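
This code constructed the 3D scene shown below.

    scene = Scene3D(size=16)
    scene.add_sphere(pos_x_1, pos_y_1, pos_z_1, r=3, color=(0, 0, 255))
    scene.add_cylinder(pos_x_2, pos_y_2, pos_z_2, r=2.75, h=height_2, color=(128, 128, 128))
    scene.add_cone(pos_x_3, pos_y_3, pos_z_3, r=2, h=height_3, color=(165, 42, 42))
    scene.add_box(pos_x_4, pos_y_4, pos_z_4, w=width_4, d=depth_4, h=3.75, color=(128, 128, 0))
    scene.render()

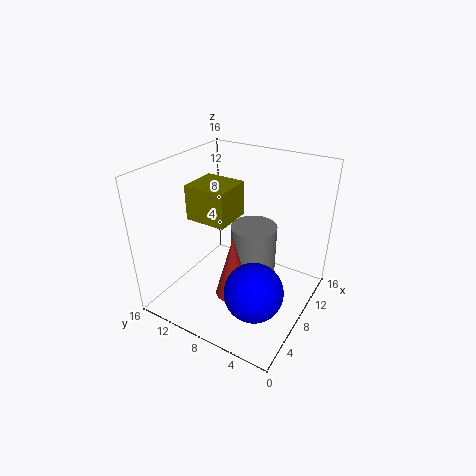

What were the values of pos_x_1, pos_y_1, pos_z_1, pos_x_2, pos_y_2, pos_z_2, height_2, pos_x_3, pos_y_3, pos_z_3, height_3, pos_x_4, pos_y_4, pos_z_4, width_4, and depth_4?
pos_x_1 = 4; pos_y_1 = 3.75; pos_z_1 = 5; pos_x_2 = 11.25; pos_y_2 = 7.75; pos_z_2 = 1.5; height_2 = 6.5; pos_x_3 = 6.5; pos_y_3 = 7.75; pos_z_3 = 1.5; height_3 = 7.25; pos_x_4 = 5; pos_y_4 = 8; pos_z_4 = 10.5; width_4 = 4.25; depth_4 = 4.5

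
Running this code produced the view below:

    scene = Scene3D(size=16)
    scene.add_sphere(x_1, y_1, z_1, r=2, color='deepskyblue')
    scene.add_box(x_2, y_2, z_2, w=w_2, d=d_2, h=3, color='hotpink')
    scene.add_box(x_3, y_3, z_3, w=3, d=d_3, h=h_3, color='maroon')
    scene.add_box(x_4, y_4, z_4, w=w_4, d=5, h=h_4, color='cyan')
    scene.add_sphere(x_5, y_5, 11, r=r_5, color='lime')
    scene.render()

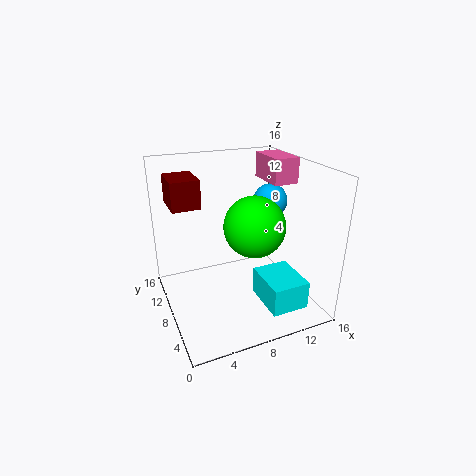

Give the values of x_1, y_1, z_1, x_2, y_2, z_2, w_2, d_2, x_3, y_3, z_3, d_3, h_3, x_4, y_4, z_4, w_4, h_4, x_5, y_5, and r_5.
x_1 = 13; y_1 = 10; z_1 = 11; x_2 = 13; y_2 = 9; z_2 = 13; w_2 = 3; d_2 = 5; x_3 = 1; y_3 = 8; z_3 = 12; d_3 = 4; h_3 = 3; x_4 = 9; y_4 = 1; z_4 = 2; w_4 = 4; h_4 = 3; x_5 = 8; y_5 = 4; r_5 = 3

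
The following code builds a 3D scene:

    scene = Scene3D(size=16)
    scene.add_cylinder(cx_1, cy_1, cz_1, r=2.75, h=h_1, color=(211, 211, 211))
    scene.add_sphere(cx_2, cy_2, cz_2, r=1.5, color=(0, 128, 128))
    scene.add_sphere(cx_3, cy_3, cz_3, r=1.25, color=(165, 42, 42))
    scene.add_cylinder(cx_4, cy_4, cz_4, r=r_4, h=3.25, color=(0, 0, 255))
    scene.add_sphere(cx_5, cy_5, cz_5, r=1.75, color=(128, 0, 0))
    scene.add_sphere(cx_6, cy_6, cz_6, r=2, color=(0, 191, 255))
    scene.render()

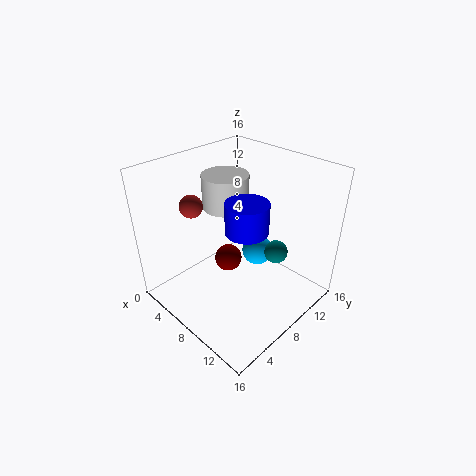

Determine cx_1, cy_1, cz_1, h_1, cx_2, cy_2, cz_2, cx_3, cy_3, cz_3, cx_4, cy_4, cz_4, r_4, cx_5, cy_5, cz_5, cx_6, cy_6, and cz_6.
cx_1 = 4, cy_1 = 10, cz_1 = 9.75, h_1 = 4, cx_2 = 8.75, cy_2 = 14.25, cz_2 = 3.25, cx_3 = 4.25, cy_3 = 4.75, cz_3 = 11.75, cx_4 = 10, cy_4 = 7.25, cz_4 = 10, r_4 = 2.25, cx_5 = 4, cy_5 = 10.25, cz_5 = 2, cx_6 = 6, cy_6 = 13.75, cz_6 = 2.5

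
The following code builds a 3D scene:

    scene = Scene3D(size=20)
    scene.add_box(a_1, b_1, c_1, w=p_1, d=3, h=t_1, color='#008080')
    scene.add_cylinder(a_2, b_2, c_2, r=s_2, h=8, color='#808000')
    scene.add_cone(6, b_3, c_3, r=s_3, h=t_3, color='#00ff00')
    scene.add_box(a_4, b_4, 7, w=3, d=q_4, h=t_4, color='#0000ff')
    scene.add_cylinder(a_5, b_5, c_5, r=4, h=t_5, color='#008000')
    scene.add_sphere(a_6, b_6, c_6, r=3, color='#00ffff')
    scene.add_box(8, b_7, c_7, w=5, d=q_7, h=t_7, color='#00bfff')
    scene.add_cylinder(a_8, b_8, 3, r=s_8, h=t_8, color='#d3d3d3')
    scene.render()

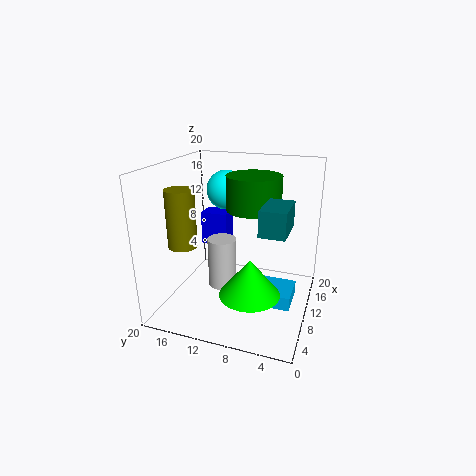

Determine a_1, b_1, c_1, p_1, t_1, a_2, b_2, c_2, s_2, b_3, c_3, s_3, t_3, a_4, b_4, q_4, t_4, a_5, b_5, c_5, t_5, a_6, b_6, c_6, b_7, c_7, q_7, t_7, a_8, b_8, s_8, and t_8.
a_1 = 2, b_1 = 2, c_1 = 14, p_1 = 5, t_1 = 3, a_2 = 7, b_2 = 17, c_2 = 9, s_2 = 2, b_3 = 7, c_3 = 4, s_3 = 4, t_3 = 5, a_4 = 13, b_4 = 13, q_4 = 4, t_4 = 5, a_5 = 14, b_5 = 9, c_5 = 13, t_5 = 5, a_6 = 16, b_6 = 14, c_6 = 15, b_7 = 2, c_7 = 1, q_7 = 5, t_7 = 2, a_8 = 9, b_8 = 12, s_8 = 2, t_8 = 7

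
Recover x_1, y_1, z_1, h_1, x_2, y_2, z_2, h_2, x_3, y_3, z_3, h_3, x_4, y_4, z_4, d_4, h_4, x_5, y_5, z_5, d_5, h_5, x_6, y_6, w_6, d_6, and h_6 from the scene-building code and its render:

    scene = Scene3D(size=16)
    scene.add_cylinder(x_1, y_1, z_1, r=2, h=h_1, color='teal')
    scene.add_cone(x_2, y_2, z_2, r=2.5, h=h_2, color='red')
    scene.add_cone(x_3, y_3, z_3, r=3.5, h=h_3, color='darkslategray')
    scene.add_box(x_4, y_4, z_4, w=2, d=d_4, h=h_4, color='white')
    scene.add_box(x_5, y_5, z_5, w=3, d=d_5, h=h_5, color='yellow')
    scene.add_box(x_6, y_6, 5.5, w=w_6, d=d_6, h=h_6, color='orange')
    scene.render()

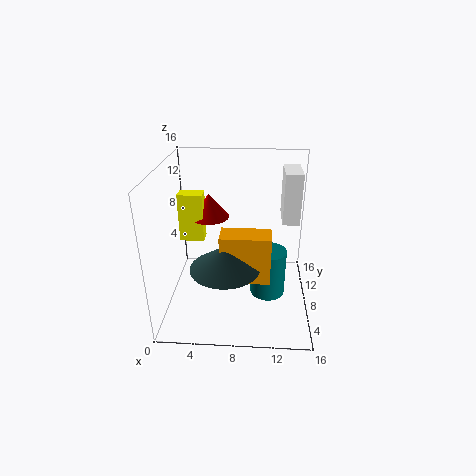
x_1 = 11.5; y_1 = 8; z_1 = 1; h_1 = 5.5; x_2 = 4; y_2 = 13.5; z_2 = 8; h_2 = 3; x_3 = 7; y_3 = 3.5; z_3 = 7; h_3 = 2.5; x_4 = 13; y_4 = 10.5; z_4 = 8.5; d_4 = 4.5; h_4 = 6; x_5 = 0.5; y_5 = 11.5; z_5 = 5.5; d_5 = 2; h_5 = 6; x_6 = 6.5; y_6 = 3; w_6 = 5; d_6 = 2.5; h_6 = 5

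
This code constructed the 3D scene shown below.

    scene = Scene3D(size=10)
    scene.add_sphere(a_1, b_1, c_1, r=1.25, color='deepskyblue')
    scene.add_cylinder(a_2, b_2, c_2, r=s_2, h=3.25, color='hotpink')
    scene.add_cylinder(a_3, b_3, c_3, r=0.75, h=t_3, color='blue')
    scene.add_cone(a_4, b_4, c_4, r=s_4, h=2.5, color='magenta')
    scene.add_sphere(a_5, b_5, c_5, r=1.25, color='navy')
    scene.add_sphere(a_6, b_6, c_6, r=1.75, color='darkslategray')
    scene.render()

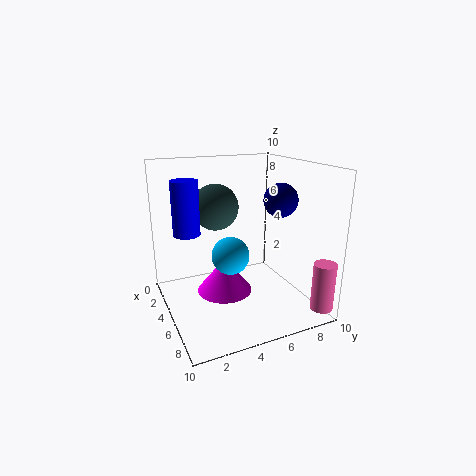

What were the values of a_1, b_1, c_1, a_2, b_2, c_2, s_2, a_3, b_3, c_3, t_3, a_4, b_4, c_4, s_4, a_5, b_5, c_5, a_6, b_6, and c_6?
a_1 = 6; b_1 = 4; c_1 = 4.25; a_2 = 9.25; b_2 = 9.25; c_2 = 0.75; s_2 = 0.75; a_3 = 7.5; b_3 = 0.75; c_3 = 6.75; t_3 = 3; a_4 = 4.25; b_4 = 4.25; c_4 = 0.75; s_4 = 2; a_5 = 4.75; b_5 = 8.5; c_5 = 7.25; a_6 = 2; b_6 = 4.5; c_6 = 6.5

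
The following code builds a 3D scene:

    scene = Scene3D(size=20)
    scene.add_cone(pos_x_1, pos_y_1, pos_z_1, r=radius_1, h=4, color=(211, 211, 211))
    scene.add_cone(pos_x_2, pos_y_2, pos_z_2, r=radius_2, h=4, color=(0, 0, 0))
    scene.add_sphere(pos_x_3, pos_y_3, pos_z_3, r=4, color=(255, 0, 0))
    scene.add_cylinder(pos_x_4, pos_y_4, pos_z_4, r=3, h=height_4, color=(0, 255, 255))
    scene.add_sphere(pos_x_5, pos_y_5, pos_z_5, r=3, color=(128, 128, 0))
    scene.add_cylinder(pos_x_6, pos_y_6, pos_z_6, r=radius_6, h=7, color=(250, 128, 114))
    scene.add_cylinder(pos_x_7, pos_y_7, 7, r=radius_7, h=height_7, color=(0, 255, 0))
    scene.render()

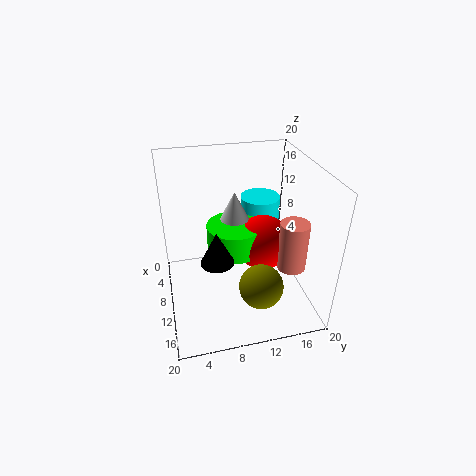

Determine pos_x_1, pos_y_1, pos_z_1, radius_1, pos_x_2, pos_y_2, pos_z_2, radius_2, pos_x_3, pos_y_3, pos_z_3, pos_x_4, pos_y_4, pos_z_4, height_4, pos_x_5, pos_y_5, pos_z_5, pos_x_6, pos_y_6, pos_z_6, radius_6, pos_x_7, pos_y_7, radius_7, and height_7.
pos_x_1 = 8; pos_y_1 = 10; pos_z_1 = 12; radius_1 = 2; pos_x_2 = 16; pos_y_2 = 6; pos_z_2 = 11; radius_2 = 2; pos_x_3 = 9; pos_y_3 = 14; pos_z_3 = 8; pos_x_4 = 4; pos_y_4 = 15; pos_z_4 = 6; height_4 = 7; pos_x_5 = 15; pos_y_5 = 12; pos_z_5 = 5; pos_x_6 = 13; pos_y_6 = 17; pos_z_6 = 6; radius_6 = 2; pos_x_7 = 8; pos_y_7 = 10; radius_7 = 4; height_7 = 4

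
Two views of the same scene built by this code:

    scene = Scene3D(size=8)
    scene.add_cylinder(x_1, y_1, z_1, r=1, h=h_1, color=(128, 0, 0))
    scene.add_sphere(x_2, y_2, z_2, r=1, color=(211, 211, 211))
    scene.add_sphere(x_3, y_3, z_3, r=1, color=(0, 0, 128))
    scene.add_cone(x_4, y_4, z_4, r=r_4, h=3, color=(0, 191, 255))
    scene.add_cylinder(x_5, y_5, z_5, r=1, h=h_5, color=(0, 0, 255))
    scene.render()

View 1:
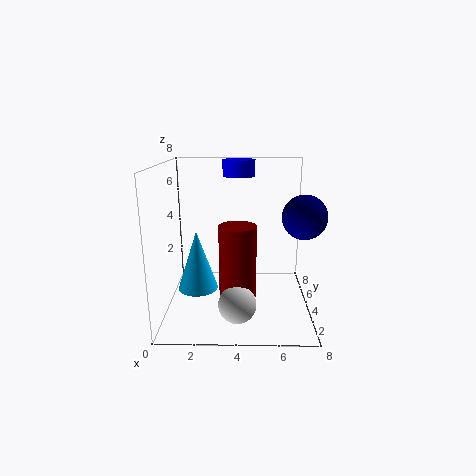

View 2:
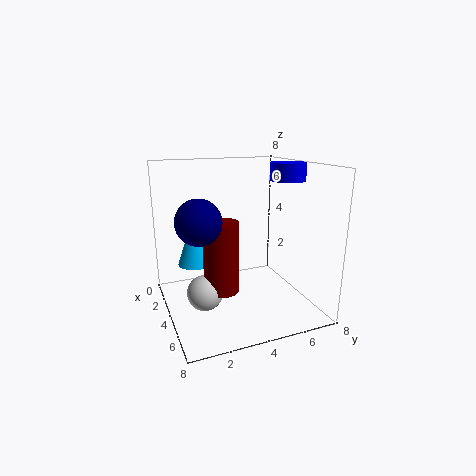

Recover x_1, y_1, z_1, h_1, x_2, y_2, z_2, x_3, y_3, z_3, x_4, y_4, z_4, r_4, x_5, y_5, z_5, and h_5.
x_1 = 4
y_1 = 3
z_1 = 1
h_1 = 4
x_2 = 4
y_2 = 2
z_2 = 1
x_3 = 7
y_3 = 1
z_3 = 6
x_4 = 2
y_4 = 2
z_4 = 2
r_4 = 1
x_5 = 4
y_5 = 7
z_5 = 7
h_5 = 1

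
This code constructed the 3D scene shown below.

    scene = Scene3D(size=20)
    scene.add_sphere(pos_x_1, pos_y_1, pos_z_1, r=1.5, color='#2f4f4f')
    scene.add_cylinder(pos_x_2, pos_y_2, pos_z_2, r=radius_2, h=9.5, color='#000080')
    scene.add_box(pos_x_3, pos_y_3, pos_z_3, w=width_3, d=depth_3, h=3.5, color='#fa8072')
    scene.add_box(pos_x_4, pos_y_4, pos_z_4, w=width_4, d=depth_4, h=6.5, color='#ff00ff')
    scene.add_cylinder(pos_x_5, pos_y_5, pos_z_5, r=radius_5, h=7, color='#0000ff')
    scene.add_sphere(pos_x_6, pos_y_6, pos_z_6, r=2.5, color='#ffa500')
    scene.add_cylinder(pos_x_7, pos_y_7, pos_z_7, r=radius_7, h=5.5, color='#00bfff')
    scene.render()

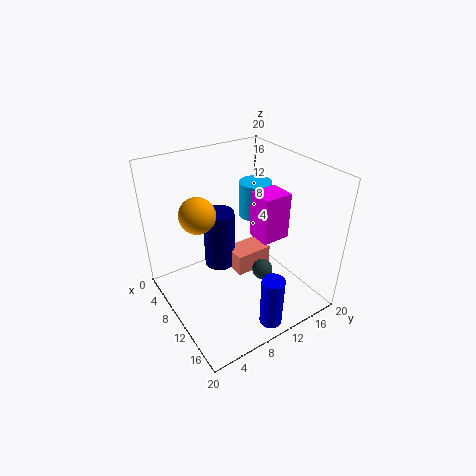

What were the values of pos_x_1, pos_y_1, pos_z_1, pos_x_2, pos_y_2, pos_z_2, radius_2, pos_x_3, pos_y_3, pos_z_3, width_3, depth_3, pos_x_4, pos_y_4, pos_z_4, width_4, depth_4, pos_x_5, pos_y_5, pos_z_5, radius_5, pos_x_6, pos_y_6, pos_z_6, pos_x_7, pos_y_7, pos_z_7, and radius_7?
pos_x_1 = 12; pos_y_1 = 13; pos_z_1 = 4.5; pos_x_2 = 3; pos_y_2 = 11; pos_z_2 = 1; radius_2 = 2.5; pos_x_3 = 3.5; pos_y_3 = 12; pos_z_3 = 0.5; width_3 = 4; depth_3 = 6; pos_x_4 = 10; pos_y_4 = 12; pos_z_4 = 10; width_4 = 3.5; depth_4 = 4; pos_x_5 = 18; pos_y_5 = 10; pos_z_5 = 1; radius_5 = 1.5; pos_x_6 = 7; pos_y_6 = 5.5; pos_z_6 = 13.5; pos_x_7 = 5; pos_y_7 = 16.5; pos_z_7 = 9.5; radius_7 = 2.5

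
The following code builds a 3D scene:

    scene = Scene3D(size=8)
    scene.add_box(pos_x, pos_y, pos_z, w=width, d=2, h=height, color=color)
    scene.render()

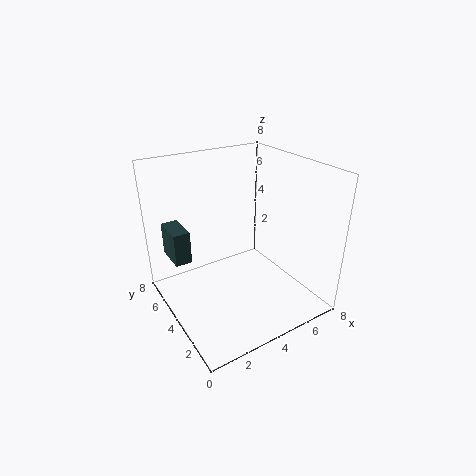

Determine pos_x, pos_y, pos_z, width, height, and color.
pos_x = 1, pos_y = 6, pos_z = 2, width = 1, height = 2, color = 'darkslategray'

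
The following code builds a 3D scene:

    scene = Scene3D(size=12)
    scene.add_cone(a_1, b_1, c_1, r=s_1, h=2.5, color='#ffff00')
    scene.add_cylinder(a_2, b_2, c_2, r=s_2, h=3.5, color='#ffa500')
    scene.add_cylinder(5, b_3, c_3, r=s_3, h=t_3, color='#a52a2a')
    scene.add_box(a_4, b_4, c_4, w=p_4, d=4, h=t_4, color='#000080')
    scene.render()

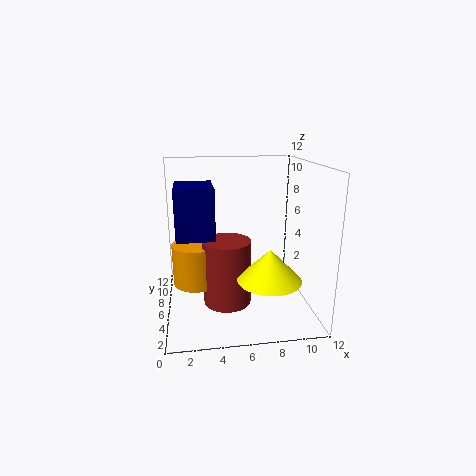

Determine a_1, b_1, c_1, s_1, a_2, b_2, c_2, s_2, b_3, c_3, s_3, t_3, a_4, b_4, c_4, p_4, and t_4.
a_1 = 8, b_1 = 3, c_1 = 3.5, s_1 = 2.5, a_2 = 2.5, b_2 = 6.5, c_2 = 2, s_2 = 2, b_3 = 5.5, c_3 = 0.5, s_3 = 2, t_3 = 5.5, a_4 = 1, b_4 = 4, c_4 = 6.5, p_4 = 3, t_4 = 4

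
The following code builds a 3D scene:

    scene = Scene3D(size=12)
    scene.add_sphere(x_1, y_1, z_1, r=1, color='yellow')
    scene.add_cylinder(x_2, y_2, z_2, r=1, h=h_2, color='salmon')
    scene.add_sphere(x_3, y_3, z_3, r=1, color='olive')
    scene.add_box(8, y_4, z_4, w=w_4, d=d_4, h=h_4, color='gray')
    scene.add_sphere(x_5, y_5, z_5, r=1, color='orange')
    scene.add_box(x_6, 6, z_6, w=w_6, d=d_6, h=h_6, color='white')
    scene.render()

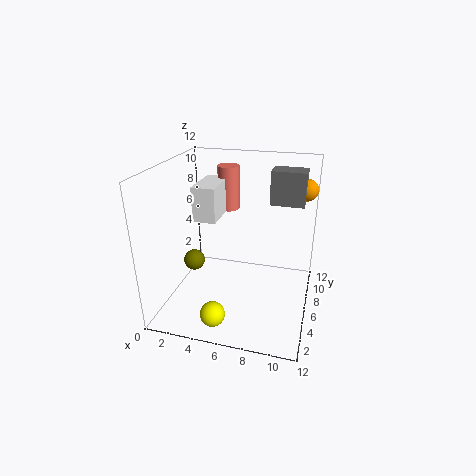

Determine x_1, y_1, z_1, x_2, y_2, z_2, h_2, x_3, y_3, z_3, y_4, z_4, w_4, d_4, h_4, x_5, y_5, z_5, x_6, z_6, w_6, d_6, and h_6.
x_1 = 5; y_1 = 2; z_1 = 1; x_2 = 4; y_2 = 10; z_2 = 7; h_2 = 4; x_3 = 1; y_3 = 8; z_3 = 2; y_4 = 9; z_4 = 8; w_4 = 3; d_4 = 2; h_4 = 3; x_5 = 11; y_5 = 11; z_5 = 9; x_6 = 2; z_6 = 7; w_6 = 2; d_6 = 4; h_6 = 3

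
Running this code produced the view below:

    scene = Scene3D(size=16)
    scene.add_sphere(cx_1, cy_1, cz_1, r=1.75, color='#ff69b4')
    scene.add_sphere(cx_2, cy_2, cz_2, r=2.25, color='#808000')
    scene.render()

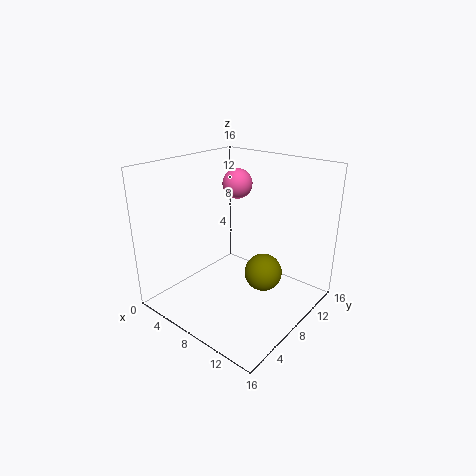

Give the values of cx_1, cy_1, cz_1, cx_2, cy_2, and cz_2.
cx_1 = 5.25
cy_1 = 11.25
cz_1 = 13
cx_2 = 9.5
cy_2 = 11
cz_2 = 2.75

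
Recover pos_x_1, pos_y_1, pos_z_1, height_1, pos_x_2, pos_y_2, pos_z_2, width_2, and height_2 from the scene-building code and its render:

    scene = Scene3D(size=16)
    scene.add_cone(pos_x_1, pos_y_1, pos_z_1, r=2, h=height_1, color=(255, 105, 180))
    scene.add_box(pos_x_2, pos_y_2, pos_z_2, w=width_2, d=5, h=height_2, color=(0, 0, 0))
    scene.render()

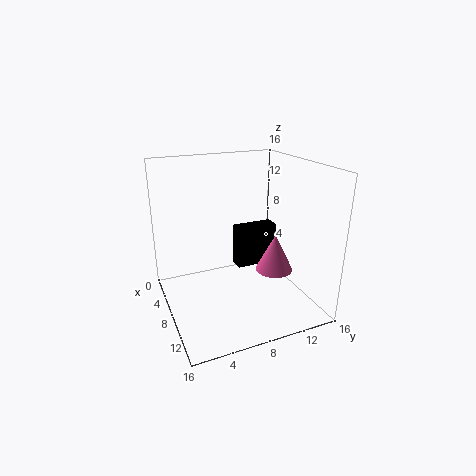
pos_x_1 = 11
pos_y_1 = 11
pos_z_1 = 5
height_1 = 4
pos_x_2 = 4
pos_y_2 = 9
pos_z_2 = 3
width_2 = 2
height_2 = 5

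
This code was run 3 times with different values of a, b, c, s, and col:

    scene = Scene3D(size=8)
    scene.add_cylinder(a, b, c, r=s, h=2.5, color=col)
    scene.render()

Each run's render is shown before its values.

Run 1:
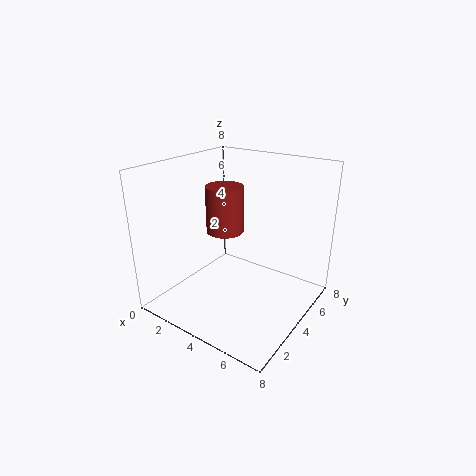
a = 3.5
b = 3.5
c = 4.5
s = 1
col = 'brown'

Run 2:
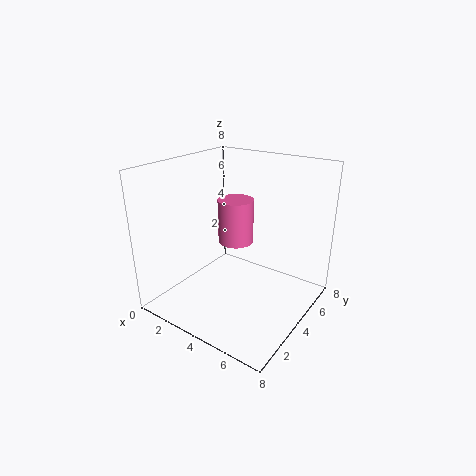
a = 3.5
b = 4.5
c = 3.5
s = 1
col = 'hotpink'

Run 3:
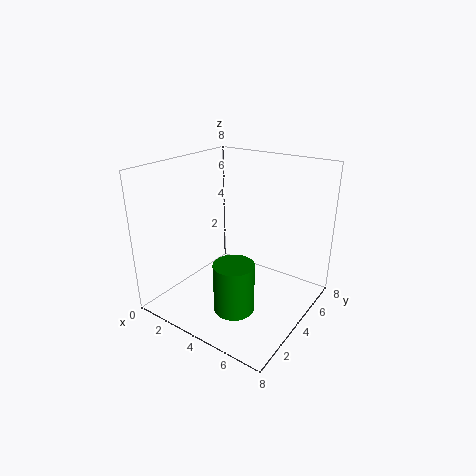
a = 5.5
b = 1.5
c = 1.5
s = 1
col = 'green'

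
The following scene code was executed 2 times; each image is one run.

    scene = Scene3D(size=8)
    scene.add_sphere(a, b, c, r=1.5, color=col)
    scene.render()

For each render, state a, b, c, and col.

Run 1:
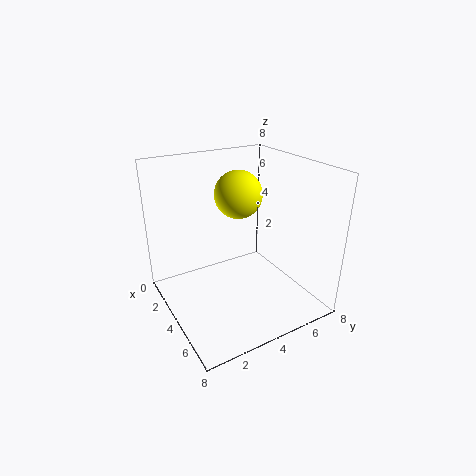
a = 1.5; b = 5.5; c = 5.5; col = 'yellow'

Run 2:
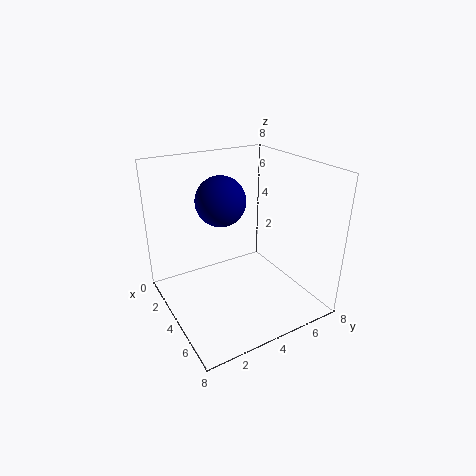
a = 2; b = 4; c = 5.5; col = 'navy'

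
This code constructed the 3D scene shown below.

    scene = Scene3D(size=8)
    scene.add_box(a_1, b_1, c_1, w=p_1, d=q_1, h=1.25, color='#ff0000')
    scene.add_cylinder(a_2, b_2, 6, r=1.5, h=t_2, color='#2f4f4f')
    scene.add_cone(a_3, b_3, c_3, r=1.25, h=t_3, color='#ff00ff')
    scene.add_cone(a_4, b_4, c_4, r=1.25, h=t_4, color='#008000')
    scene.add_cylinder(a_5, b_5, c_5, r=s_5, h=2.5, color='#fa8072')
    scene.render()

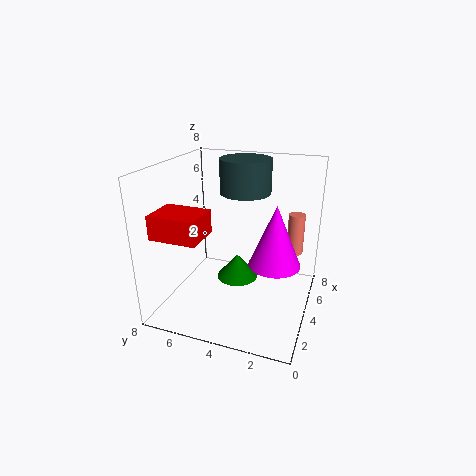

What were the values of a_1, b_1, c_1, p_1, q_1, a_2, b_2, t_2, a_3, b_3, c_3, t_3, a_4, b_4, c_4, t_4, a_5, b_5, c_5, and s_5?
a_1 = 0.75; b_1 = 5; c_1 = 4.75; p_1 = 2; q_1 = 2.5; a_2 = 6; b_2 = 4.25; t_2 = 2; a_3 = 2.25; b_3 = 1.5; c_3 = 3.75; t_3 = 3; a_4 = 5.25; b_4 = 4.5; c_4 = 0.75; t_4 = 1.5; a_5 = 6.75; b_5 = 1.25; c_5 = 2.25; s_5 = 0.5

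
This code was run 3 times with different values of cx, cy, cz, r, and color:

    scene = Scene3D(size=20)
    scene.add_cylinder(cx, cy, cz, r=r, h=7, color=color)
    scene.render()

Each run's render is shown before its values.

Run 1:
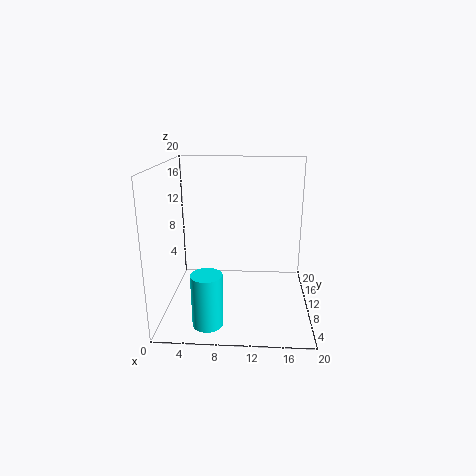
cx = 6.5, cy = 3.5, cz = 0.5, r = 2, color = 'cyan'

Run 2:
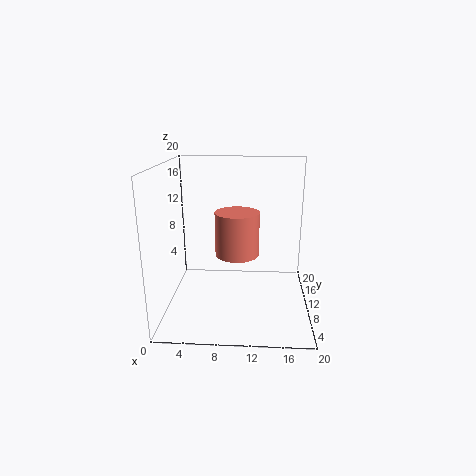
cx = 9.5, cy = 16, cz = 5, r = 3.5, color = 'salmon'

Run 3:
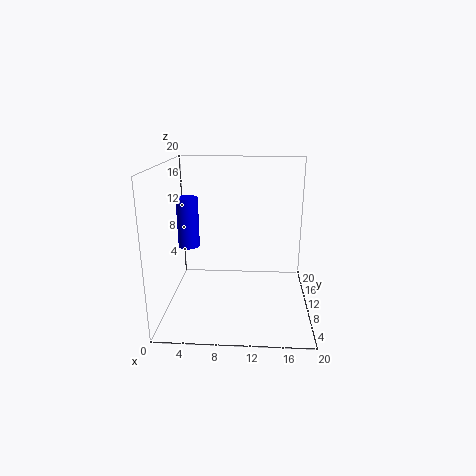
cx = 3, cy = 10.5, cz = 8.5, r = 1.5, color = 'blue'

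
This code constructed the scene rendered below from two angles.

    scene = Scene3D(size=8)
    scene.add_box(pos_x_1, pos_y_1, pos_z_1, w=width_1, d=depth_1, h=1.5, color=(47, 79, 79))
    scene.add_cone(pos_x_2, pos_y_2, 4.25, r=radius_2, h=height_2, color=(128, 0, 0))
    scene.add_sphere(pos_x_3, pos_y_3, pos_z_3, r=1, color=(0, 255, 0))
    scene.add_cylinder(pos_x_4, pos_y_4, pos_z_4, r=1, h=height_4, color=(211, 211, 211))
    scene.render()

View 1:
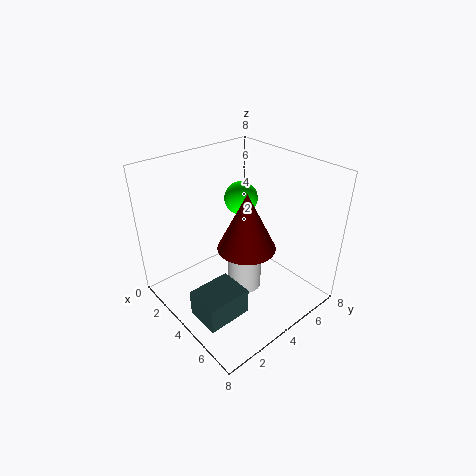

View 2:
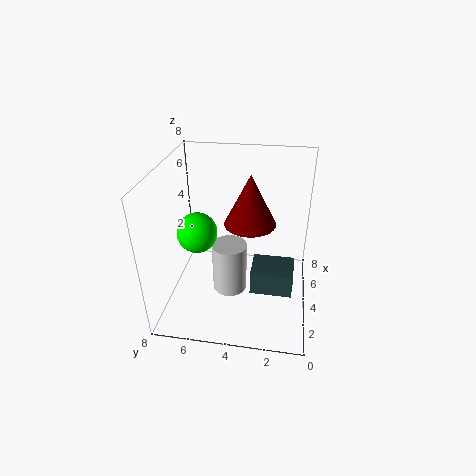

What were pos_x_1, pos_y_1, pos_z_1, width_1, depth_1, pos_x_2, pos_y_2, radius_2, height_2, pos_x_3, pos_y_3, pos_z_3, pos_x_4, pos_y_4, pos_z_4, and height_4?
pos_x_1 = 3.75, pos_y_1 = 0.75, pos_z_1 = 0.25, width_1 = 2, depth_1 = 2.5, pos_x_2 = 5.25, pos_y_2 = 3.5, radius_2 = 1.5, height_2 = 3, pos_x_3 = 2.25, pos_y_3 = 5.75, pos_z_3 = 5.25, pos_x_4 = 4, pos_y_4 = 4.5, pos_z_4 = 0.5, height_4 = 3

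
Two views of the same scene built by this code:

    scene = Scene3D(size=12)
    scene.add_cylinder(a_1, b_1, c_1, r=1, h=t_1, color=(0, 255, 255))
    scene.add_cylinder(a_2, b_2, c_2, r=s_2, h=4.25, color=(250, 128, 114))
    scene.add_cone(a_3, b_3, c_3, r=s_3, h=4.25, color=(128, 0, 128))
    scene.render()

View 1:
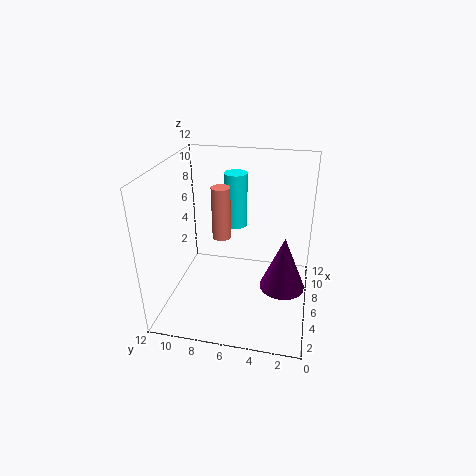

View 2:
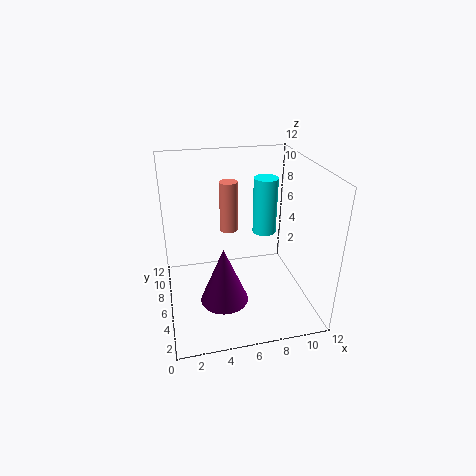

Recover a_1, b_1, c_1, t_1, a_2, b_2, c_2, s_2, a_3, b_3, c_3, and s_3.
a_1 = 8.5, b_1 = 6.75, c_1 = 6, t_1 = 4.75, a_2 = 5.5, b_2 = 7.25, c_2 = 6.25, s_2 = 0.75, a_3 = 4, b_3 = 2, c_3 = 3.25, s_3 = 1.75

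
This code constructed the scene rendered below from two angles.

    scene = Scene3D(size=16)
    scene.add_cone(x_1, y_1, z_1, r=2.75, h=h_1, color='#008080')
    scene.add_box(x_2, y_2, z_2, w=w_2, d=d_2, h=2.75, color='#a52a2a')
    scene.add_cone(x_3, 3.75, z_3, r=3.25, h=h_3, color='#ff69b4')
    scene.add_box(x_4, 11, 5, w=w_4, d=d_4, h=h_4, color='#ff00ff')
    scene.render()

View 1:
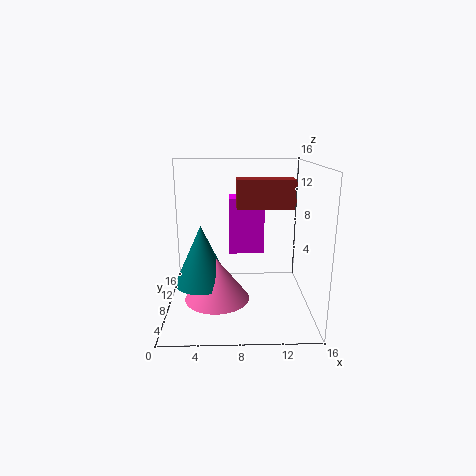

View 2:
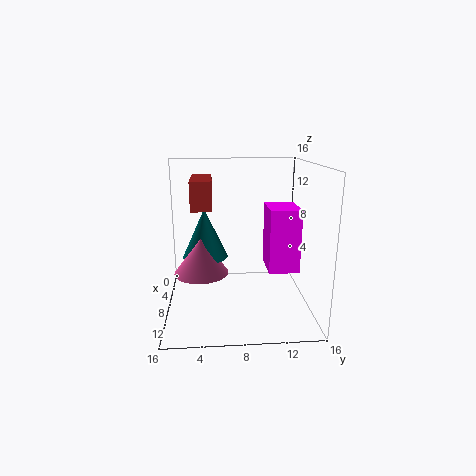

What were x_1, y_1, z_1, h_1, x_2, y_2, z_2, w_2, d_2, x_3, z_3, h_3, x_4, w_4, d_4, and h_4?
x_1 = 4.25, y_1 = 4.25, z_1 = 4.5, h_1 = 6, x_2 = 7.75, y_2 = 3.25, z_2 = 12.25, w_2 = 5.5, d_2 = 2, x_3 = 5.75, z_3 = 3, h_3 = 4.25, x_4 = 7, w_4 = 4.25, d_4 = 3.25, h_4 = 6.75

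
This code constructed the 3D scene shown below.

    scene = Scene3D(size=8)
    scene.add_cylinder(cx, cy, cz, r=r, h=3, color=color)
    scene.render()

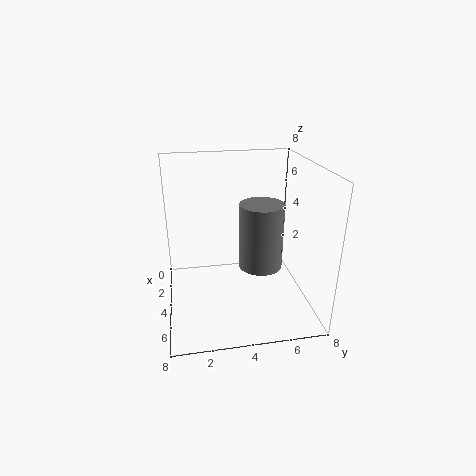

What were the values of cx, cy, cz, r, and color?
cx = 7
cy = 4.5
cz = 4
r = 1
color = 'gray'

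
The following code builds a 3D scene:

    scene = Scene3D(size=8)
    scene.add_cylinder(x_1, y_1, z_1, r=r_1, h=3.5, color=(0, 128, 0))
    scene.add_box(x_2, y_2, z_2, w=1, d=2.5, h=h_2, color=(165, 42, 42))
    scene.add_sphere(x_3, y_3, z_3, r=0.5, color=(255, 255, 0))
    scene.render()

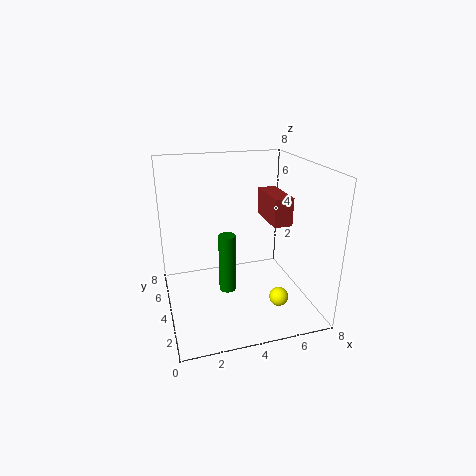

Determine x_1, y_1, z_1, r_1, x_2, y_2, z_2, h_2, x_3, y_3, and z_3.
x_1 = 3.5, y_1 = 4.5, z_1 = 0.5, r_1 = 0.5, x_2 = 5.5, y_2 = 2.5, z_2 = 5, h_2 = 1.5, x_3 = 5.5, y_3 = 1.5, z_3 = 1.5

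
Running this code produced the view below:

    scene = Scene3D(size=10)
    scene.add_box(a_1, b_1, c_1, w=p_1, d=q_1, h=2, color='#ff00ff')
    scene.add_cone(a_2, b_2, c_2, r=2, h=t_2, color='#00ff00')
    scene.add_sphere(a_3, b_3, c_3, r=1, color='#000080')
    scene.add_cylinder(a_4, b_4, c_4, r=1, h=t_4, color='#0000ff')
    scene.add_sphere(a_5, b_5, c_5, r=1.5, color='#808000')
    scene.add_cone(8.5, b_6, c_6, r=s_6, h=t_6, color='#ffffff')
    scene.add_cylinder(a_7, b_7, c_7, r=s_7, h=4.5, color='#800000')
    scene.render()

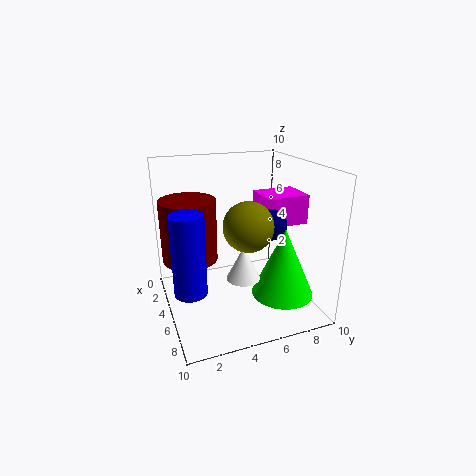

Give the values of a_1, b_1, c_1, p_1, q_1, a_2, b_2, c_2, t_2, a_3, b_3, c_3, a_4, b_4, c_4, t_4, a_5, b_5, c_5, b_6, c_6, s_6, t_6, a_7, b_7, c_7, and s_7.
a_1 = 4, b_1 = 6.5, c_1 = 6, p_1 = 2.5, q_1 = 3, a_2 = 8, b_2 = 7, c_2 = 2, t_2 = 4.5, a_3 = 7, b_3 = 6.5, c_3 = 6.5, a_4 = 7.5, b_4 = 1, c_4 = 3, t_4 = 5, a_5 = 8, b_5 = 4.5, c_5 = 7, b_6 = 4, c_6 = 4, s_6 = 1, t_6 = 2, a_7 = 3, b_7 = 2, c_7 = 3, s_7 = 2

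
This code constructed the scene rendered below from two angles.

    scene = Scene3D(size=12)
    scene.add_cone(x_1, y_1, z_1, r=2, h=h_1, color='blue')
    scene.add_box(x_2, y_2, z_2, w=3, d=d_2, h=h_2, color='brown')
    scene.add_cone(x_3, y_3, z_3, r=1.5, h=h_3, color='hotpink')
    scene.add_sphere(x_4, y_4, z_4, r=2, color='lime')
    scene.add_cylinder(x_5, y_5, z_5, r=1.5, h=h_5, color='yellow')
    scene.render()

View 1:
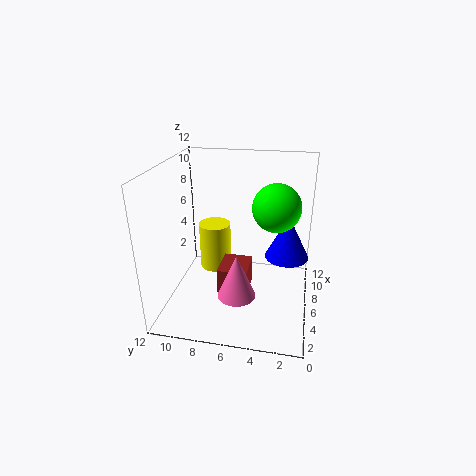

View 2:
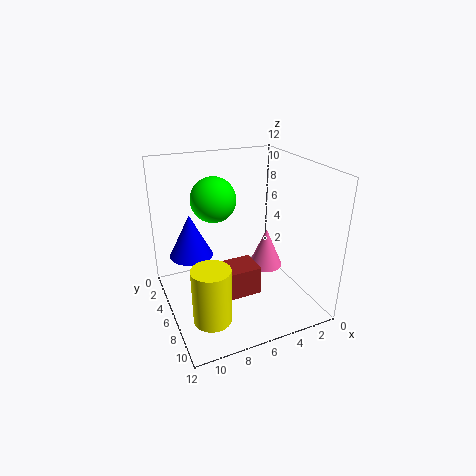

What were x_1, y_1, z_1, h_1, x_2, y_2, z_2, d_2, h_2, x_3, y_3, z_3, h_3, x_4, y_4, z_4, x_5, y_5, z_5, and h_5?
x_1 = 9, y_1 = 2, z_1 = 3, h_1 = 4, x_2 = 4.5, y_2 = 5, z_2 = 1, d_2 = 2.5, h_2 = 2.5, x_3 = 3, y_3 = 5.5, z_3 = 2.5, h_3 = 3.5, x_4 = 7, y_4 = 3, z_4 = 8.5, x_5 = 9.5, y_5 = 9, z_5 = 1, h_5 = 4.5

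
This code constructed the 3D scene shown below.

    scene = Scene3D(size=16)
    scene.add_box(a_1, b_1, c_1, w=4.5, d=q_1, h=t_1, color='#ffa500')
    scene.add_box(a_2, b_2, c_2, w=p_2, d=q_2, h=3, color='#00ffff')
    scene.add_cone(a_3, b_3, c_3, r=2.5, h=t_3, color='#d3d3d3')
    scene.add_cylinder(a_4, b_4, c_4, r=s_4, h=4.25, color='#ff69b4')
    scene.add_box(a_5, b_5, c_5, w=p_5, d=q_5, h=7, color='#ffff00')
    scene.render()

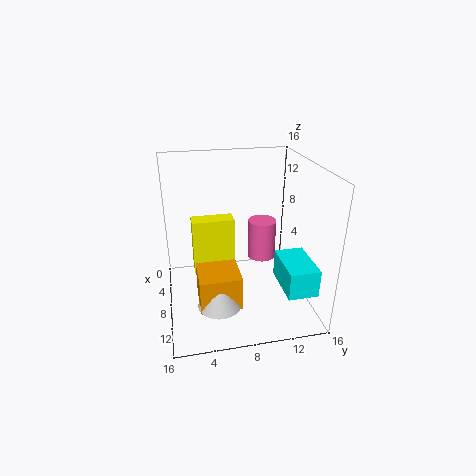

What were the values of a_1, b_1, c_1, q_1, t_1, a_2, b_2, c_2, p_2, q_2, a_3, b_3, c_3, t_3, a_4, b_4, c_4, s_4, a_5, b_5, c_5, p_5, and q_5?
a_1 = 6.25, b_1 = 3.25, c_1 = 0.25, q_1 = 4.75, t_1 = 4, a_2 = 9, b_2 = 12, c_2 = 3.5, p_2 = 5.25, q_2 = 3.25, a_3 = 9.75, b_3 = 5.5, c_3 = 0.5, t_3 = 3.75, a_4 = 8.75, b_4 = 10.5, c_4 = 6, s_4 = 1.5, a_5 = 1.5, b_5 = 3.25, c_5 = 1.25, p_5 = 2.25, q_5 = 5.25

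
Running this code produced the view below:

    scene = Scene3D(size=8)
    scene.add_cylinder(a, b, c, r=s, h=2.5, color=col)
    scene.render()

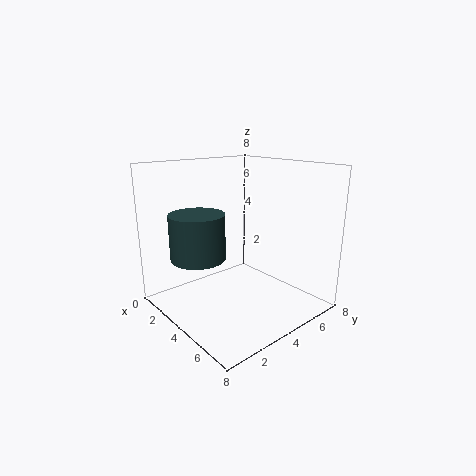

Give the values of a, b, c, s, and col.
a = 3
b = 2
c = 3
s = 1.5
col = 'darkslategray'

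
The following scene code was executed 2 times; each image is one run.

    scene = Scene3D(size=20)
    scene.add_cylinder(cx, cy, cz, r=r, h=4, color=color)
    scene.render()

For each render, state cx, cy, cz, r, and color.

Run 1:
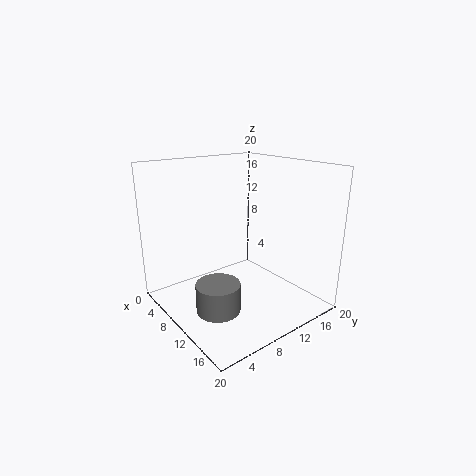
cx = 11.5
cy = 5.5
cz = 1
r = 3
color = 'gray'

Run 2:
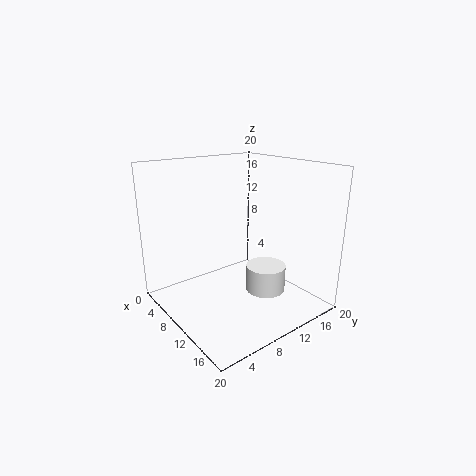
cx = 10.5
cy = 15
cz = 0.5
r = 3
color = 'white'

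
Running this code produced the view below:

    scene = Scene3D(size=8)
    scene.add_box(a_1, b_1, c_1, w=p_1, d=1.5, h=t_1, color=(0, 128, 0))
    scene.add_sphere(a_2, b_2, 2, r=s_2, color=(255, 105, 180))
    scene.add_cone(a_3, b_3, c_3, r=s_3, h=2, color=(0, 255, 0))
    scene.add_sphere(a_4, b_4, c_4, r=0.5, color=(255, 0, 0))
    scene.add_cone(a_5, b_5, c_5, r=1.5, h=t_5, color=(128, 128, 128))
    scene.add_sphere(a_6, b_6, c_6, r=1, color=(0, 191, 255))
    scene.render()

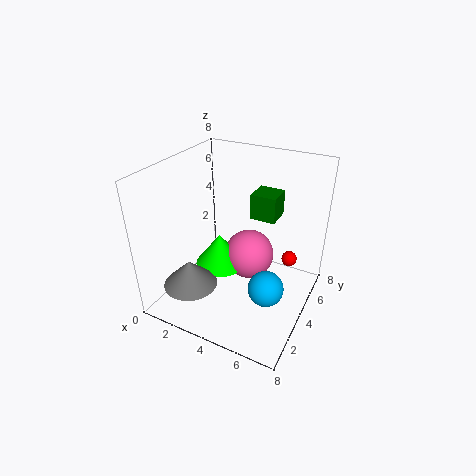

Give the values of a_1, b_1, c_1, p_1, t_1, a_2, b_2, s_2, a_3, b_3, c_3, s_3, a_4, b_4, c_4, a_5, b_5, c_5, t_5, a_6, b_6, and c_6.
a_1 = 4; b_1 = 5.5; c_1 = 4.5; p_1 = 1.5; t_1 = 1.5; a_2 = 4; b_2 = 5.5; s_2 = 1.5; a_3 = 2.5; b_3 = 4.5; c_3 = 1.5; s_3 = 1.5; a_4 = 6; b_4 = 7.5; c_4 = 1; a_5 = 2; b_5 = 2; c_5 = 1.5; t_5 = 1.5; a_6 = 6; b_6 = 3.5; c_6 = 1.5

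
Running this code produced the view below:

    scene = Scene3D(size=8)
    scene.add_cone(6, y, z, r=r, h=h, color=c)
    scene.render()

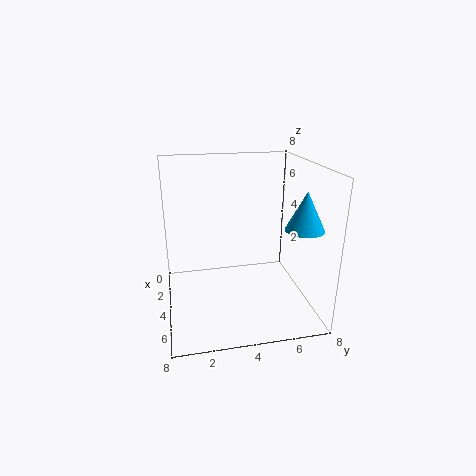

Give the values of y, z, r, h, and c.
y = 7
z = 5
r = 1
h = 2
c = 'deepskyblue'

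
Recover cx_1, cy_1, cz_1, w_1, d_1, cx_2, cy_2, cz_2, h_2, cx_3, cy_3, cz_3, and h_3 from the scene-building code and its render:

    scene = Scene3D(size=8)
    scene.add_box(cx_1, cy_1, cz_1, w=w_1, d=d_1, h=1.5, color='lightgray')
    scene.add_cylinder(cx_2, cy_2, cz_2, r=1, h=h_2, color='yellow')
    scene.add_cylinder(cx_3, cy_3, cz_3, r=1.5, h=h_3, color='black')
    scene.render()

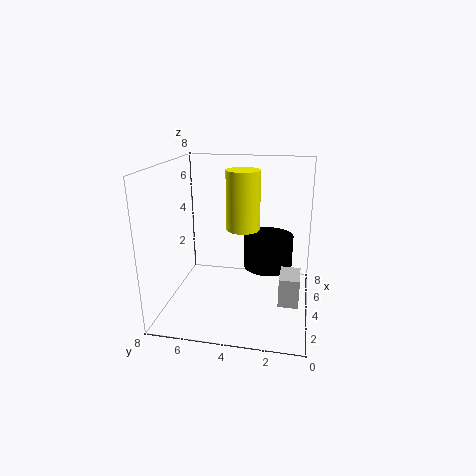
cx_1 = 1.5
cy_1 = 0.5
cz_1 = 1.5
w_1 = 1.5
d_1 = 1
cx_2 = 5.5
cy_2 = 4
cz_2 = 4
h_2 = 3.5
cx_3 = 6
cy_3 = 2.5
cz_3 = 1.5
h_3 = 2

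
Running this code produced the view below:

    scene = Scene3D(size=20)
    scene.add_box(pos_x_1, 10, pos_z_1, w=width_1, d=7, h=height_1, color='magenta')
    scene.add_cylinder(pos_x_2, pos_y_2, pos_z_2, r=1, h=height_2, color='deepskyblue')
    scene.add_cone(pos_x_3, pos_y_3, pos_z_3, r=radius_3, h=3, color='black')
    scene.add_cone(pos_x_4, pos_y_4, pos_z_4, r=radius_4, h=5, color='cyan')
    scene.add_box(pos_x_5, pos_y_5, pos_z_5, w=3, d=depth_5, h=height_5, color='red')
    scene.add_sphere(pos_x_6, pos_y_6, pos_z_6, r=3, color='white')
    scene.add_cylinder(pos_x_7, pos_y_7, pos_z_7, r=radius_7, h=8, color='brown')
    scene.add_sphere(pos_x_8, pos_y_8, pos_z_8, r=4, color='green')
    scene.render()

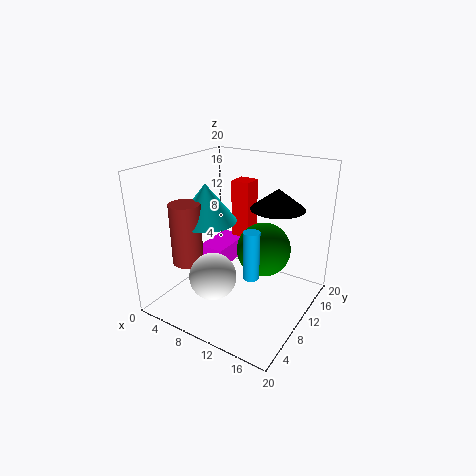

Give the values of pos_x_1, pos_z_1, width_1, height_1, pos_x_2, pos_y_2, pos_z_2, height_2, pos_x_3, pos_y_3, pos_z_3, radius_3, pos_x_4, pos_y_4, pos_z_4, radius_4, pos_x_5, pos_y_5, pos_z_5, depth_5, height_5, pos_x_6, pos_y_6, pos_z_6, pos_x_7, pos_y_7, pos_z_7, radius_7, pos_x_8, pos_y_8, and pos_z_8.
pos_x_1 = 3
pos_z_1 = 4
width_1 = 4
height_1 = 3
pos_x_2 = 15
pos_y_2 = 5
pos_z_2 = 8
height_2 = 6
pos_x_3 = 13
pos_y_3 = 16
pos_z_3 = 13
radius_3 = 4
pos_x_4 = 7
pos_y_4 = 7
pos_z_4 = 13
radius_4 = 4
pos_x_5 = 5
pos_y_5 = 16
pos_z_5 = 7
depth_5 = 3
height_5 = 9
pos_x_6 = 10
pos_y_6 = 4
pos_z_6 = 7
pos_x_7 = 6
pos_y_7 = 4
pos_z_7 = 8
radius_7 = 2
pos_x_8 = 12
pos_y_8 = 14
pos_z_8 = 7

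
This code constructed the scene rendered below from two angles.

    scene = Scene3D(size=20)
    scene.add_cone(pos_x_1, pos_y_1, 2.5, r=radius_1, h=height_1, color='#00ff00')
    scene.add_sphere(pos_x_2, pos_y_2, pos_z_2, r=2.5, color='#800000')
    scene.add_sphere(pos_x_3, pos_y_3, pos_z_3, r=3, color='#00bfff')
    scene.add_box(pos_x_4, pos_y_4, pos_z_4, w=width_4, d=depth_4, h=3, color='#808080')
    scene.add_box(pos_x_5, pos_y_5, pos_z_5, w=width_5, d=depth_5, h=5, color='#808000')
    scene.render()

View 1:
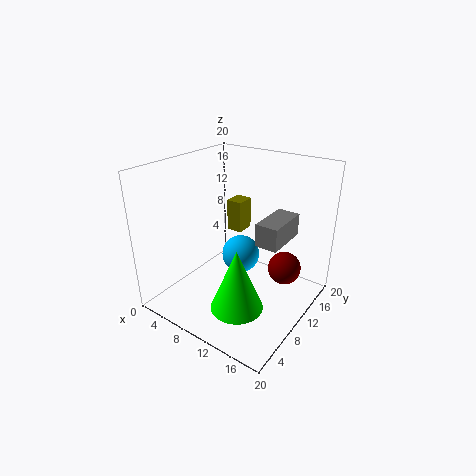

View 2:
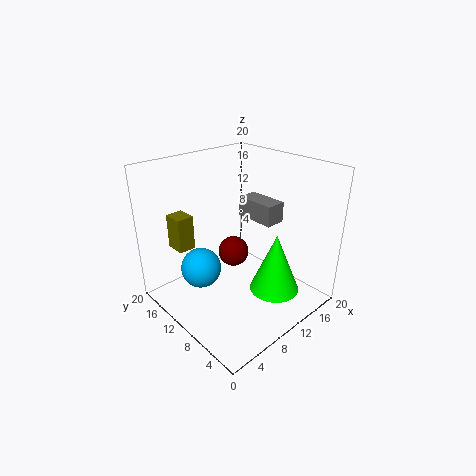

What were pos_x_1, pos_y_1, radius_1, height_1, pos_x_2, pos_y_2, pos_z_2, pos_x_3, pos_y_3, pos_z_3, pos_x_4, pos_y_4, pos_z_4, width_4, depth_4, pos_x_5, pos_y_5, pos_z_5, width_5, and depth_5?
pos_x_1 = 13, pos_y_1 = 5.5, radius_1 = 3.5, height_1 = 8.5, pos_x_2 = 14.5, pos_y_2 = 16, pos_z_2 = 3.5, pos_x_3 = 7, pos_y_3 = 15, pos_z_3 = 4, pos_x_4 = 14, pos_y_4 = 8, pos_z_4 = 11, width_4 = 3, depth_4 = 6, pos_x_5 = 4, pos_y_5 = 15.5, pos_z_5 = 7.5, width_5 = 2.5, depth_5 = 3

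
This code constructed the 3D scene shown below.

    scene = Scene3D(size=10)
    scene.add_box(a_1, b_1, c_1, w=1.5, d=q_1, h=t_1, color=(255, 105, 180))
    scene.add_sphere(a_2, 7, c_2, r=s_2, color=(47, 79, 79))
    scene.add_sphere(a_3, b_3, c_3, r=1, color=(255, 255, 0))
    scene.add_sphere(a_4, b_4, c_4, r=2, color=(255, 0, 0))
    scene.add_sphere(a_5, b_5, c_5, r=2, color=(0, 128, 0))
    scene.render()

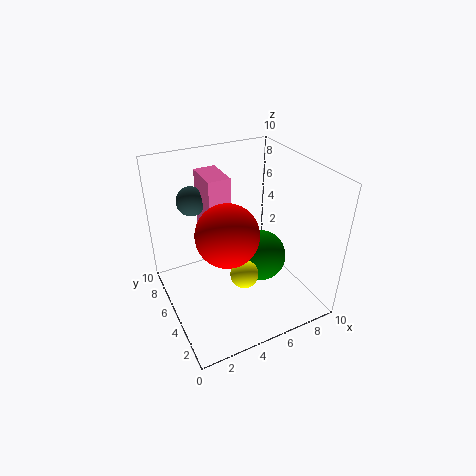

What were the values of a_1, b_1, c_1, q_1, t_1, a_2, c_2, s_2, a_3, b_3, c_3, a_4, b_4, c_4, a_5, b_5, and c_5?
a_1 = 3, b_1 = 5, c_1 = 5.5, q_1 = 2.5, t_1 = 4, a_2 = 2.5, c_2 = 7.5, s_2 = 1, a_3 = 5, b_3 = 4, c_3 = 2.5, a_4 = 3.5, b_4 = 3.5, c_4 = 6.5, a_5 = 7.5, b_5 = 6, c_5 = 2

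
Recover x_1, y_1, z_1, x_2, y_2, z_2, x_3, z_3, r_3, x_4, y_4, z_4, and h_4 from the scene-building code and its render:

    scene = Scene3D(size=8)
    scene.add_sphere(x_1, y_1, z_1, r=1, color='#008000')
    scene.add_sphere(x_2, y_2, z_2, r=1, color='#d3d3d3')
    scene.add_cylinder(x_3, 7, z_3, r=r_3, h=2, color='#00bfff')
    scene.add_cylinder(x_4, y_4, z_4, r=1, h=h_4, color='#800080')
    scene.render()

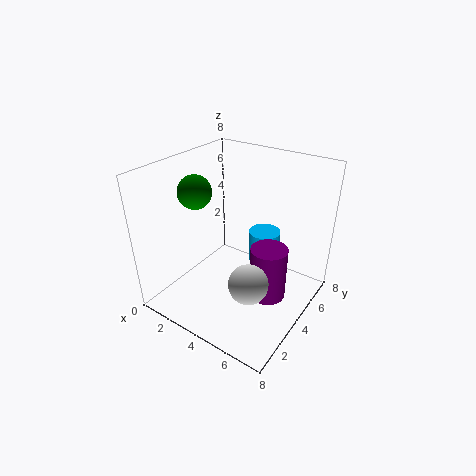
x_1 = 1, y_1 = 4, z_1 = 6, x_2 = 6, y_2 = 2, z_2 = 3, x_3 = 4, z_3 = 1, r_3 = 1, x_4 = 6, y_4 = 4, z_4 = 1, h_4 = 3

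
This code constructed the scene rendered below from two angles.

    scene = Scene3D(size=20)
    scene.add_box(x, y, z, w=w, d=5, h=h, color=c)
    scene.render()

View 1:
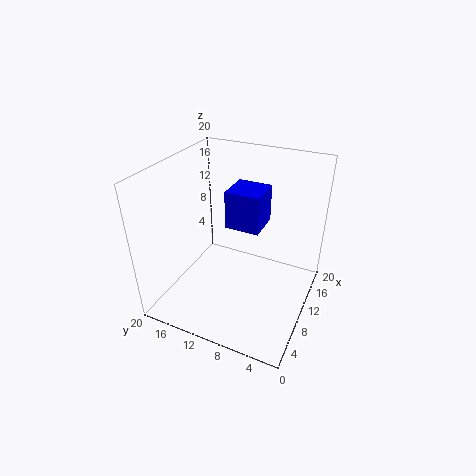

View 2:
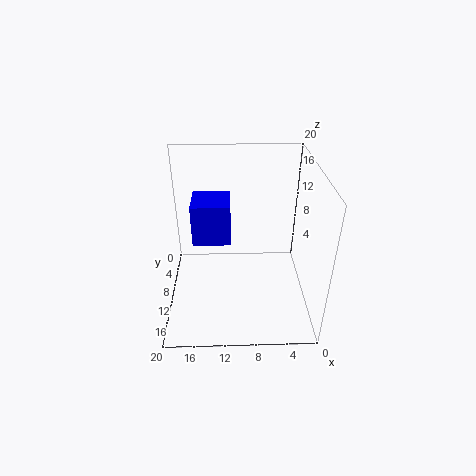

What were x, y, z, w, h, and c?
x = 11
y = 7.5
z = 10.5
w = 5
h = 5.5
c = 'blue'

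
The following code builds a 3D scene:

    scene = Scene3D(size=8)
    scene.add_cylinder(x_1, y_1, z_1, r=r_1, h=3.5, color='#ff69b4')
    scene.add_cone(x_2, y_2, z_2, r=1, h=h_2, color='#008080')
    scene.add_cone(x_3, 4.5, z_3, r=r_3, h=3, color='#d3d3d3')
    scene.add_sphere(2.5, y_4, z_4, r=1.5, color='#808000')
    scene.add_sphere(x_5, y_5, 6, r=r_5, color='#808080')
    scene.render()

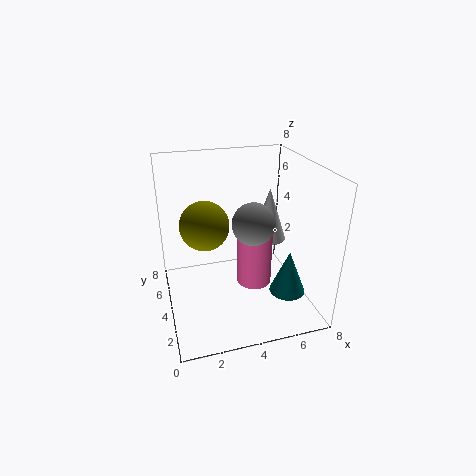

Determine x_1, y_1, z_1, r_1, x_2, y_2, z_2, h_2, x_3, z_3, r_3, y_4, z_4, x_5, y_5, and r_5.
x_1 = 5, y_1 = 4, z_1 = 1, r_1 = 1, x_2 = 6.5, y_2 = 2.5, z_2 = 1, h_2 = 2.5, x_3 = 6, z_3 = 3.5, r_3 = 1, y_4 = 6, z_4 = 4, x_5 = 4, y_5 = 1.5, r_5 = 1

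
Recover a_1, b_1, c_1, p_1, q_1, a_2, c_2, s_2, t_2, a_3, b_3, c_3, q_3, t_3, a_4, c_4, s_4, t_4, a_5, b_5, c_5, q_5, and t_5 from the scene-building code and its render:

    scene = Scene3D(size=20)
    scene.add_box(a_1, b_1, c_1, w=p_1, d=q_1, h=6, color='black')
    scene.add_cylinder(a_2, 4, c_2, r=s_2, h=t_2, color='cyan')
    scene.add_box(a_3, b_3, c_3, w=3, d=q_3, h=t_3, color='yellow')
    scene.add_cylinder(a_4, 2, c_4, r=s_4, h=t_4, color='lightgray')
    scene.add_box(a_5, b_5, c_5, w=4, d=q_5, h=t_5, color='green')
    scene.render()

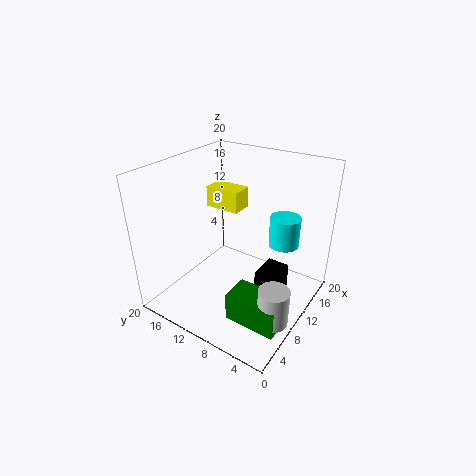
a_1 = 8
b_1 = 3
c_1 = 1
p_1 = 4
q_1 = 3
a_2 = 12
c_2 = 10
s_2 = 2
t_2 = 4
a_3 = 11
b_3 = 11
c_3 = 13
q_3 = 5
t_3 = 3
a_4 = 6
c_4 = 2
s_4 = 2
t_4 = 5
a_5 = 4
b_5 = 1
c_5 = 1
q_5 = 7
t_5 = 4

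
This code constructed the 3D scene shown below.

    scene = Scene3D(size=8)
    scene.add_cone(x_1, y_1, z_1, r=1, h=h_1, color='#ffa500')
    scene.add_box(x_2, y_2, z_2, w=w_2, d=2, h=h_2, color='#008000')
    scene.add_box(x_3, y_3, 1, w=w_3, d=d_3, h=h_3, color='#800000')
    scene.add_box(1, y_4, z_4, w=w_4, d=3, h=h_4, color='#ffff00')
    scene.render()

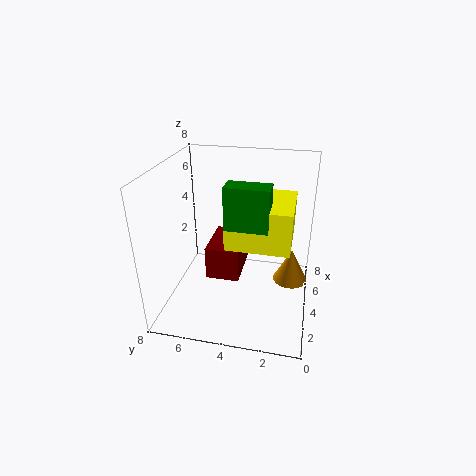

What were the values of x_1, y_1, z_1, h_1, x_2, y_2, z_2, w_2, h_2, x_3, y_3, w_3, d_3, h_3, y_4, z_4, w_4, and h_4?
x_1 = 5; y_1 = 1; z_1 = 1; h_1 = 2; x_2 = 1; y_2 = 2; z_2 = 6; w_2 = 1; h_2 = 2; x_3 = 4; y_3 = 4; w_3 = 3; d_3 = 2; h_3 = 2; y_4 = 1; z_4 = 5; w_4 = 3; h_4 = 2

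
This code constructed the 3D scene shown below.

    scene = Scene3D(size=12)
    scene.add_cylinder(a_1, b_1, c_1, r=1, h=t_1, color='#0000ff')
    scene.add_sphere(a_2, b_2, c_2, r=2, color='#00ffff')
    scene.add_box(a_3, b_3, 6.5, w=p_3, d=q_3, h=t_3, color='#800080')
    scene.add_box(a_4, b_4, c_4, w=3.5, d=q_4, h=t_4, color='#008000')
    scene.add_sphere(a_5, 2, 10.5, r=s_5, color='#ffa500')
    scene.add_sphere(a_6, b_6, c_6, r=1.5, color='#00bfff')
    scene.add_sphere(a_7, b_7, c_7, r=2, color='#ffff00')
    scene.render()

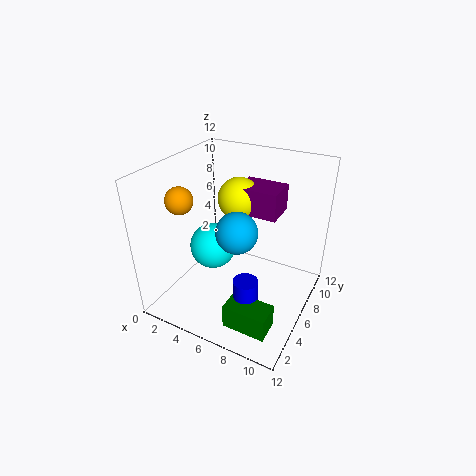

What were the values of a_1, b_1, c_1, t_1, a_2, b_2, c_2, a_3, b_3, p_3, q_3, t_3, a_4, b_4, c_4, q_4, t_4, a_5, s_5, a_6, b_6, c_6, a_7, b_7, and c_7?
a_1 = 8, b_1 = 3.5, c_1 = 2, t_1 = 2, a_2 = 3.5, b_2 = 6, c_2 = 4.5, a_3 = 4, b_3 = 9, p_3 = 4, q_3 = 3, t_3 = 2.5, a_4 = 7, b_4 = 1.5, c_4 = 0.5, q_4 = 2, t_4 = 2, a_5 = 3.5, s_5 = 1, a_6 = 7.5, b_6 = 3, c_6 = 8.5, a_7 = 4, b_7 = 10, c_7 = 7.5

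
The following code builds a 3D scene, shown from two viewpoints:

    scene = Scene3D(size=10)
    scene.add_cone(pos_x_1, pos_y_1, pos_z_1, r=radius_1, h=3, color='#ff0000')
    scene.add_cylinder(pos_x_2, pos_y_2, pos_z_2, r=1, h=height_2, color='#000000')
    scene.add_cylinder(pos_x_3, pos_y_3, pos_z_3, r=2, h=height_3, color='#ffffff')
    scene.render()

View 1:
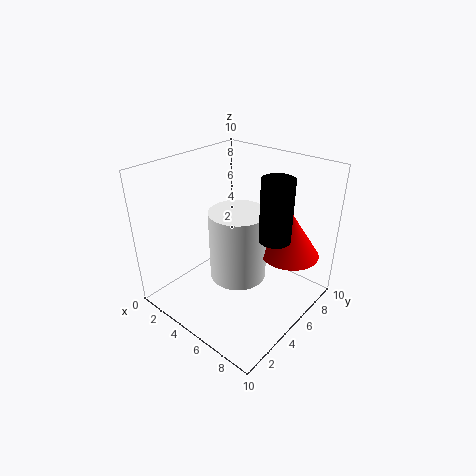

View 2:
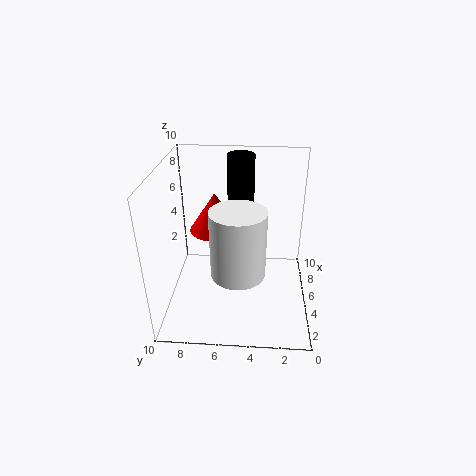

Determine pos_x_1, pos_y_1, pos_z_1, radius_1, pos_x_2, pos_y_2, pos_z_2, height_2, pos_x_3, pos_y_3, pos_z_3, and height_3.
pos_x_1 = 8
pos_y_1 = 7
pos_z_1 = 4
radius_1 = 2
pos_x_2 = 8
pos_y_2 = 5
pos_z_2 = 6
height_2 = 4
pos_x_3 = 5
pos_y_3 = 5
pos_z_3 = 2
height_3 = 5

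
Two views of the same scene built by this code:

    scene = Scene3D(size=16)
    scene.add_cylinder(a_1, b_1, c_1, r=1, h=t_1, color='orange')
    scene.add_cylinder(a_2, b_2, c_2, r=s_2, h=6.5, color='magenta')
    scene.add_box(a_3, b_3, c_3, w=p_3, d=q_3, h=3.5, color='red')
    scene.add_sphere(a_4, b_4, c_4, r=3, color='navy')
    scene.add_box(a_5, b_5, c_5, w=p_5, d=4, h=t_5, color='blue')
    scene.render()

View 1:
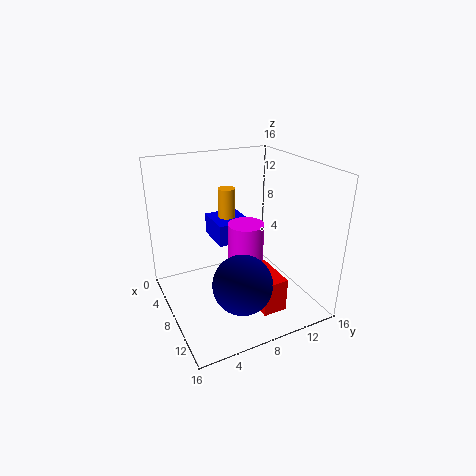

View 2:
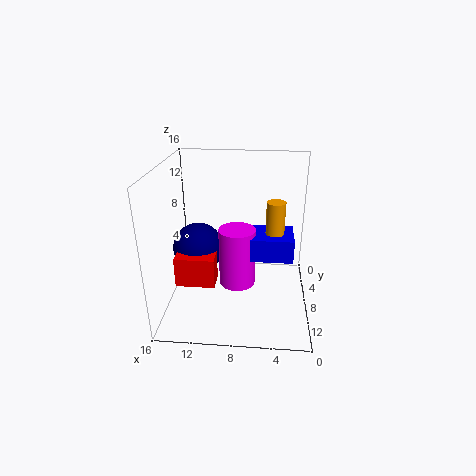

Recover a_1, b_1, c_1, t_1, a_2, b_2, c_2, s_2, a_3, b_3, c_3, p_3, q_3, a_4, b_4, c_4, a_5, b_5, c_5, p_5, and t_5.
a_1 = 4, b_1 = 8.5, c_1 = 7, t_1 = 5.5, a_2 = 8, b_2 = 9, c_2 = 3, s_2 = 2, a_3 = 10.5, b_3 = 7.5, c_3 = 2.5, p_3 = 4.5, q_3 = 2.5, a_4 = 13, b_4 = 6, c_4 = 5.5, a_5 = 2, b_5 = 6.5, c_5 = 6.5, p_5 = 4.5, t_5 = 2.5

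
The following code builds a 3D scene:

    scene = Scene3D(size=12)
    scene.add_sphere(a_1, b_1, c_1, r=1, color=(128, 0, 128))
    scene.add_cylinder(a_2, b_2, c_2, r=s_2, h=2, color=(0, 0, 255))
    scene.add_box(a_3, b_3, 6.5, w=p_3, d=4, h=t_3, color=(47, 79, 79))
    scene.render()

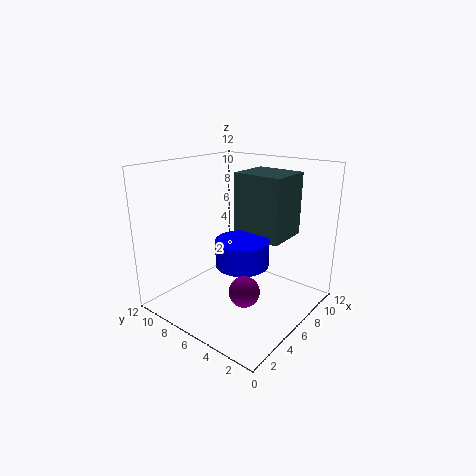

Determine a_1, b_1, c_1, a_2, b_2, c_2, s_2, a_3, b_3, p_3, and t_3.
a_1 = 1, b_1 = 1.5, c_1 = 5, a_2 = 4, b_2 = 4, c_2 = 5, s_2 = 2, a_3 = 5.5, b_3 = 2, p_3 = 3.5, t_3 = 5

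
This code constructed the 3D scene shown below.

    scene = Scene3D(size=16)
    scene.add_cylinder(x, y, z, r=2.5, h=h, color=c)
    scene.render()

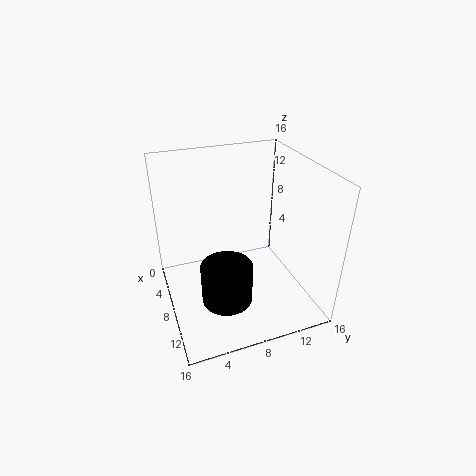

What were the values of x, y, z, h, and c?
x = 13, y = 5, z = 4.5, h = 4, c = 'black'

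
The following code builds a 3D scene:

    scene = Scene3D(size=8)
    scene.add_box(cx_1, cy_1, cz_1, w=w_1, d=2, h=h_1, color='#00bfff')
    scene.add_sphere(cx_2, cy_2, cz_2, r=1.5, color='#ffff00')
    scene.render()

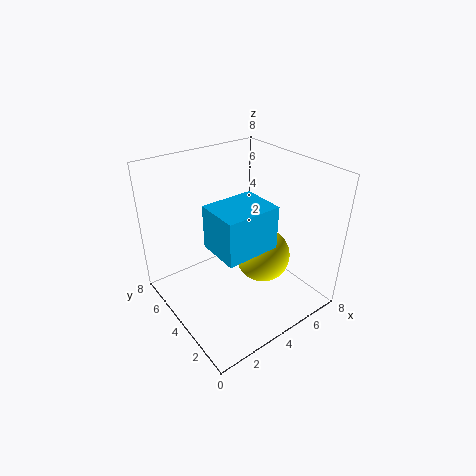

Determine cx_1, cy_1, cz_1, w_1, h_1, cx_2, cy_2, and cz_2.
cx_1 = 1
cy_1 = 0.5
cz_1 = 5.5
w_1 = 2.5
h_1 = 2
cx_2 = 5
cy_2 = 3
cz_2 = 3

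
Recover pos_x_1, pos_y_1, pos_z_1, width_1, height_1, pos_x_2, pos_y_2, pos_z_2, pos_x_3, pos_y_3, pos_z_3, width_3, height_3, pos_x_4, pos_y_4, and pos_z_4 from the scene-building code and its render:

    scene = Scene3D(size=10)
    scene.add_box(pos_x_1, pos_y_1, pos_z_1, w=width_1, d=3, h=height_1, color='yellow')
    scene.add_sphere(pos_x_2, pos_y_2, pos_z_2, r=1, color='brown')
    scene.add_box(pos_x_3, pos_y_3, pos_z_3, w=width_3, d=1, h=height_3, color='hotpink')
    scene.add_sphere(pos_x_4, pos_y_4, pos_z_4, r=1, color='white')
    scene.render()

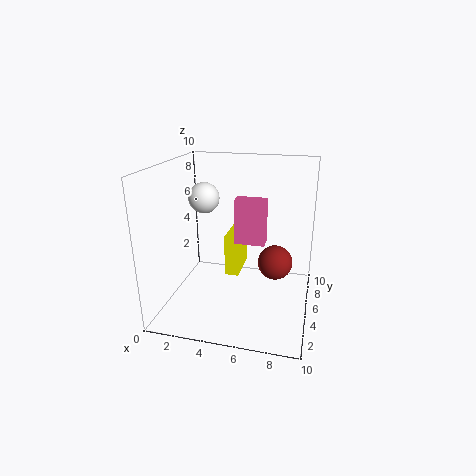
pos_x_1 = 4
pos_y_1 = 5
pos_z_1 = 2
width_1 = 1
height_1 = 3
pos_x_2 = 8
pos_y_2 = 2
pos_z_2 = 5
pos_x_3 = 5
pos_y_3 = 4
pos_z_3 = 5
width_3 = 2
height_3 = 3
pos_x_4 = 3
pos_y_4 = 4
pos_z_4 = 8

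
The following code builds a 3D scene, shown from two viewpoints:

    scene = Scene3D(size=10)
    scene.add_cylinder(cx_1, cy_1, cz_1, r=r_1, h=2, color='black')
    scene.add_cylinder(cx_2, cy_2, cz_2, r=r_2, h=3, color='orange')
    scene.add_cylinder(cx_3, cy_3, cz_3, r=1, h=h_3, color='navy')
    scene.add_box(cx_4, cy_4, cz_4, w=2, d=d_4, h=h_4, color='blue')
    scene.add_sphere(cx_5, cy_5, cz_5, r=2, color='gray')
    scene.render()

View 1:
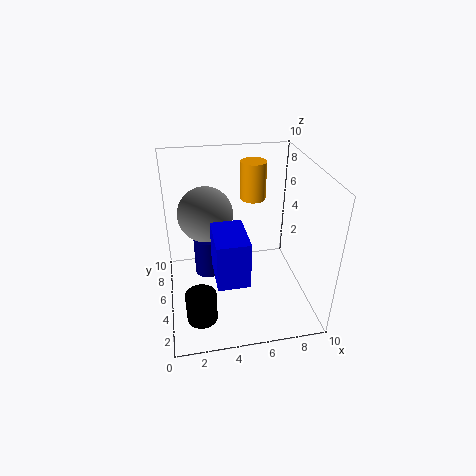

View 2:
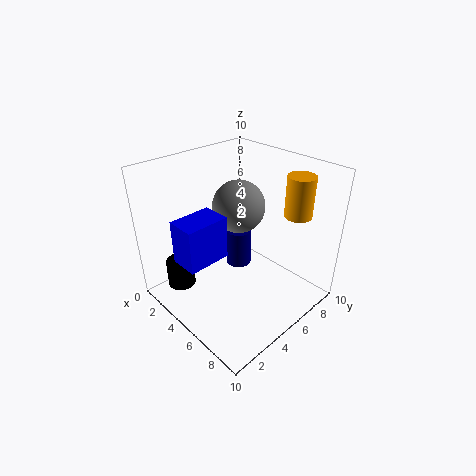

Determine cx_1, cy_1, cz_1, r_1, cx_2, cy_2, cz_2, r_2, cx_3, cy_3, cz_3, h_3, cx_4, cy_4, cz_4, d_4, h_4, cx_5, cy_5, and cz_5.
cx_1 = 2, cy_1 = 2, cz_1 = 1, r_1 = 1, cx_2 = 7, cy_2 = 9, cz_2 = 6, r_2 = 1, cx_3 = 3, cy_3 = 7, cz_3 = 1, h_3 = 3, cx_4 = 3, cy_4 = 1, cz_4 = 4, d_4 = 3, h_4 = 3, cx_5 = 3, cy_5 = 7, cz_5 = 6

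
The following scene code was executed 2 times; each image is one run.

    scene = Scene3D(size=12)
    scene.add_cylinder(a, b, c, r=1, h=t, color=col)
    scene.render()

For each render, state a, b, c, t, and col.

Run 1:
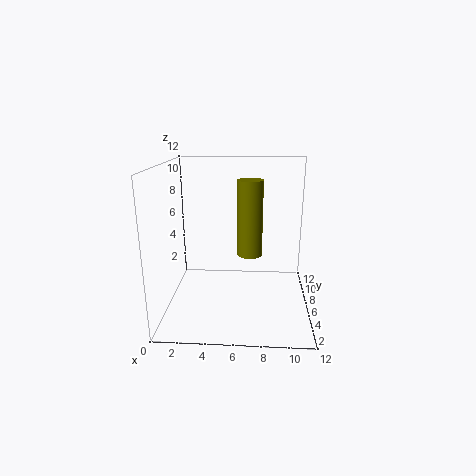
a = 7; b = 5; c = 5; t = 6; col = 'olive'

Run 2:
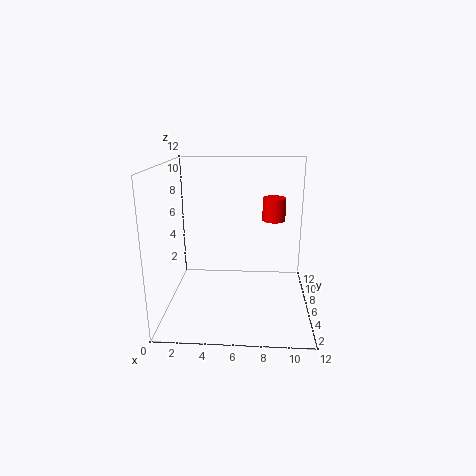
a = 9; b = 8; c = 7; t = 2; col = 'red'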